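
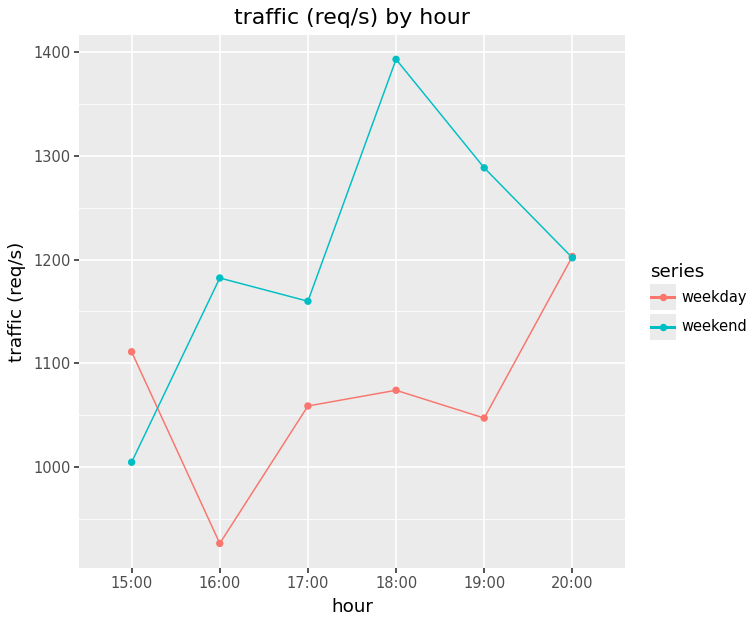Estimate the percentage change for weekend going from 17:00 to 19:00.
≈ +13%

17:00 ≈ 1150, 19:00 ≈ 1300; (1300 − 1150) / 1150 ≈ +13%.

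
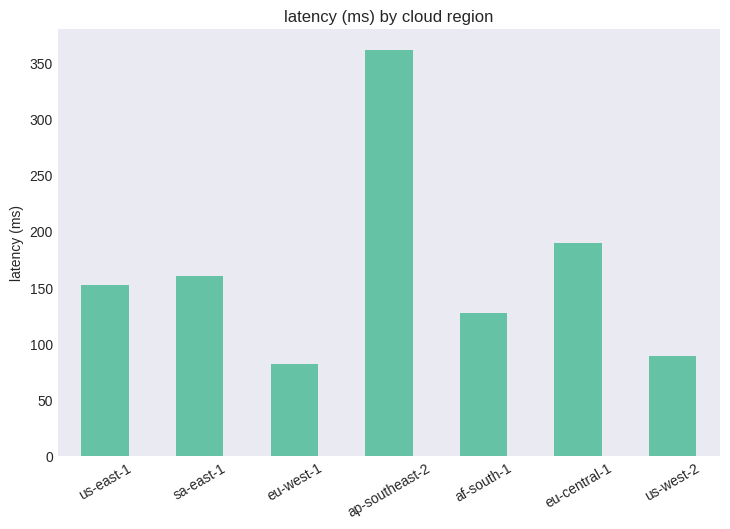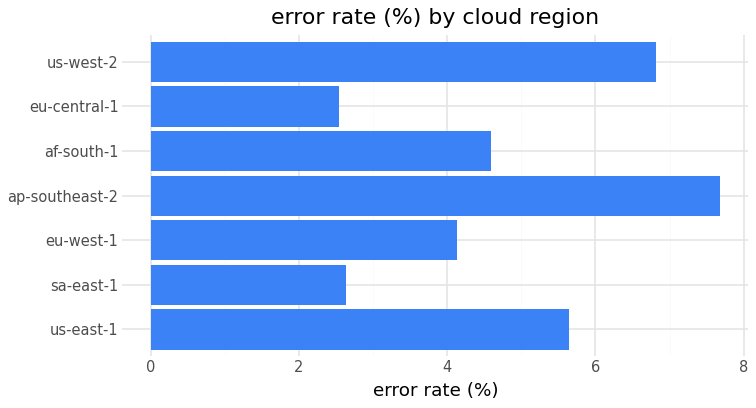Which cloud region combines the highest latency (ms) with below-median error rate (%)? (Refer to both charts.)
eu-central-1

Chart 2 median error rate (%) ≈ 5; below-median cloud regions: sa-east-1, eu-west-1, eu-central-1. Among those, eu-central-1 has the highest latency (ms) (≈ 200).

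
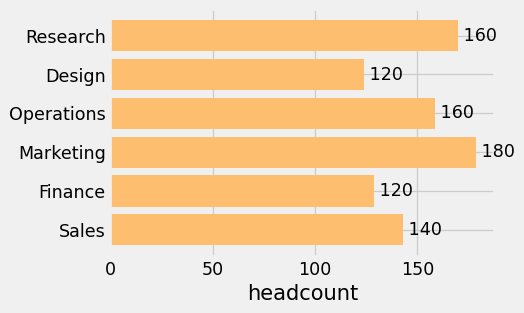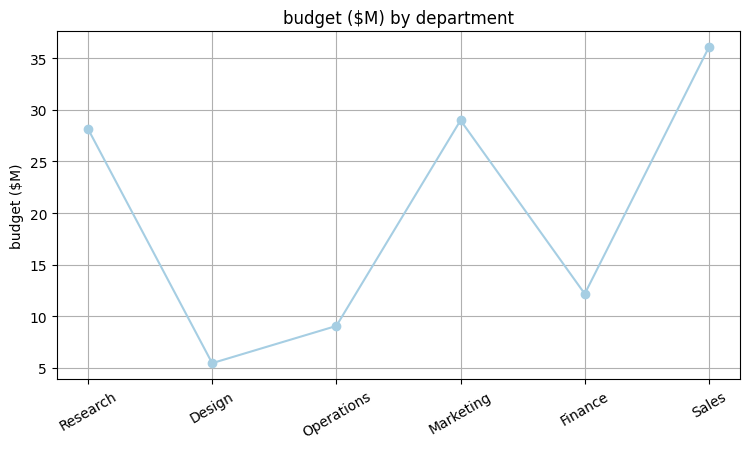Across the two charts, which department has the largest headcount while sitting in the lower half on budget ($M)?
Chart 2 median budget ($M) ≈ 20; below-median departments: Design, Operations, Finance. Among those, Operations has the highest headcount (≈ 160).

Operations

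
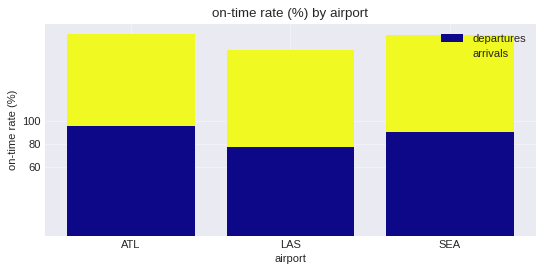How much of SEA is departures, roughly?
≈ 100

departures top ≈ 100, bottom ≈ 0; segment ≈ 100.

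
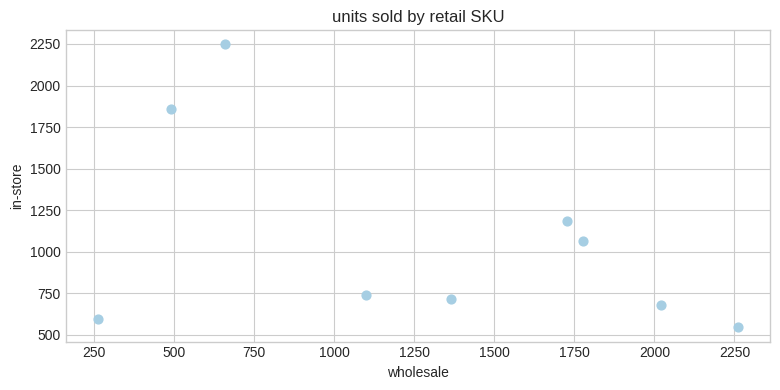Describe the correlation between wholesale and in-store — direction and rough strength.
Points are negatively correlated; moderate (|r| ≈ 0.5).

negative, moderate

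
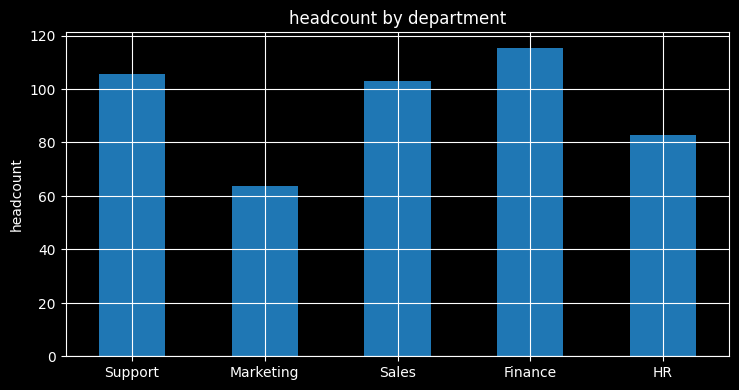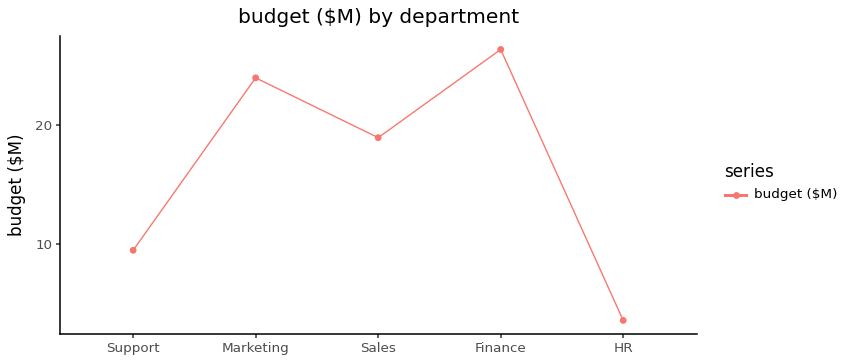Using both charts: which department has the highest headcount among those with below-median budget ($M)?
Support

Chart 2 median budget ($M) ≈ 20; below-median departments: Support, HR. Among those, Support has the highest headcount (≈ 100).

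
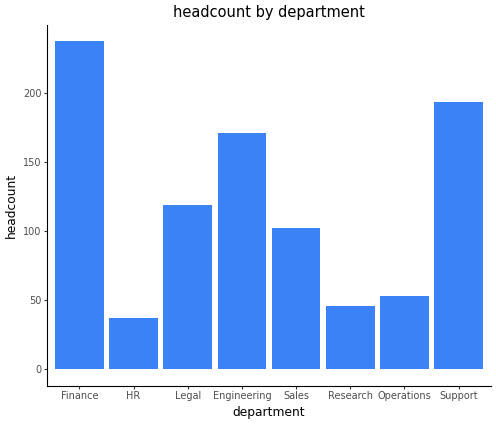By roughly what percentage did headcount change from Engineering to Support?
Engineering ≈ 180, Support ≈ 200; (200 − 180) / 180 ≈ +11.1%.

≈ +11.1%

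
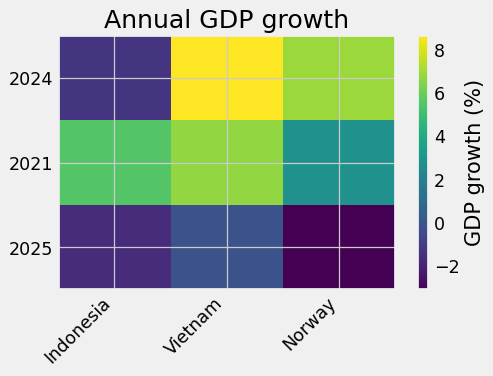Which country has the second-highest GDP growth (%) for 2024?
Norway

Top 3 for 2024: Vietnam ≈ 9, Norway ≈ 7, Indonesia ≈ -1.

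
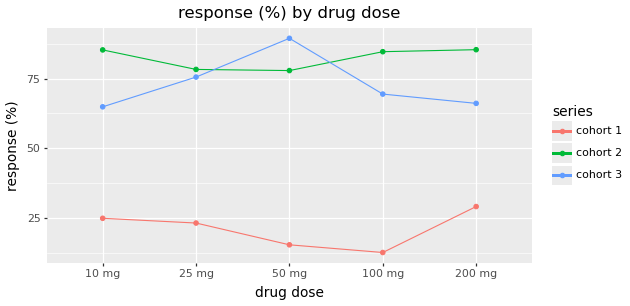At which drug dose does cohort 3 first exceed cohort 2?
50 mg

25 mg: cohort 3 ≈ 80 vs cohort 2 ≈ 80 (not yet); 50 mg: cohort 3 ≈ 90 vs cohort 2 ≈ 80 (first crossover).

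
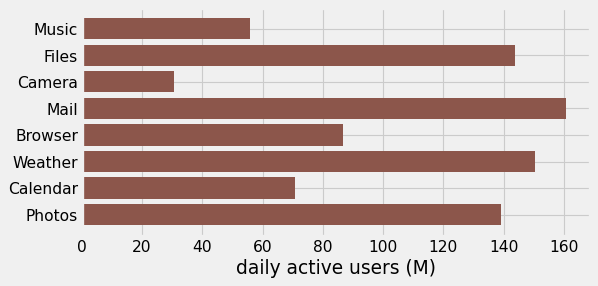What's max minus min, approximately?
≈ 120

Max Mail ≈ 160, min Camera ≈ 40; range ≈ 120.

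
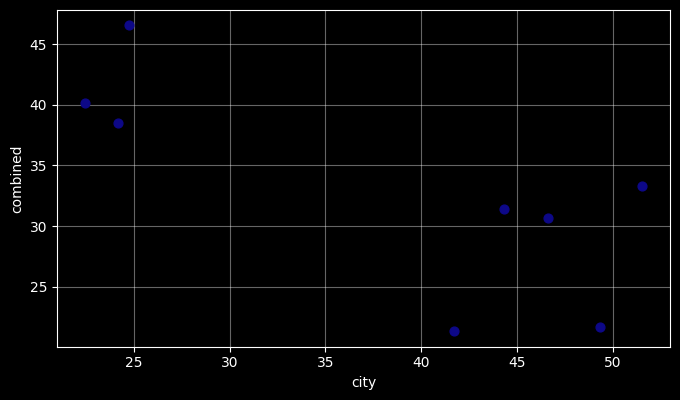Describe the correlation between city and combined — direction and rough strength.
Points are negatively correlated; strong (|r| ≈ 0.8).

negative, strong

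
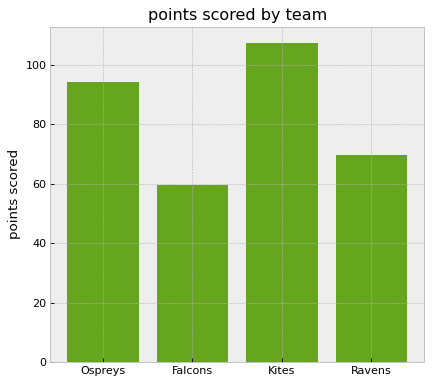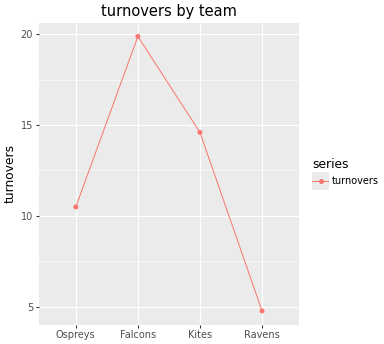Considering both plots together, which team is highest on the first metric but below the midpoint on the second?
Chart 2 median turnovers ≈ 12; below-median teams: Ospreys, Ravens. Among those, Ospreys has the highest points scored (≈ 90).

Ospreys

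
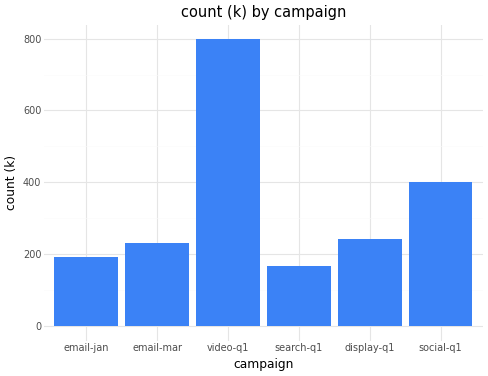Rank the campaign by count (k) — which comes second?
Top 3: video-q1 ≈ 800, social-q1 ≈ 400, display-q1 ≈ 200.

social-q1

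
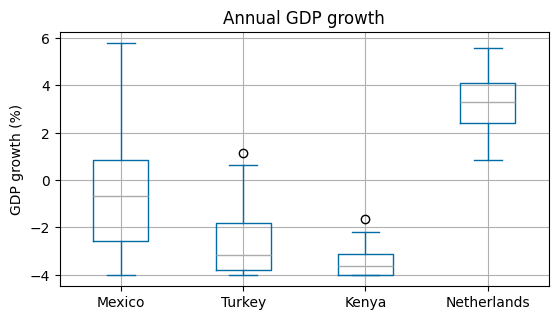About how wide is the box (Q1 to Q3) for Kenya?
≈ 1

Q3 ≈ -3, Q1 ≈ -4; IQR ≈ 1.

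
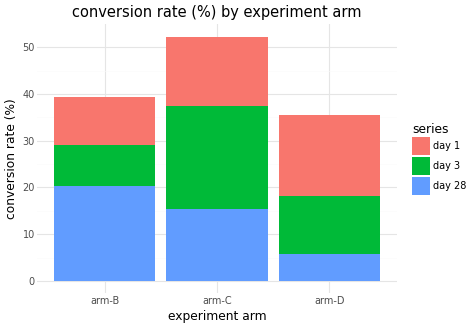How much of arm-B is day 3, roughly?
day 3 top ≈ 30, bottom ≈ 20; segment ≈ 10.

≈ 10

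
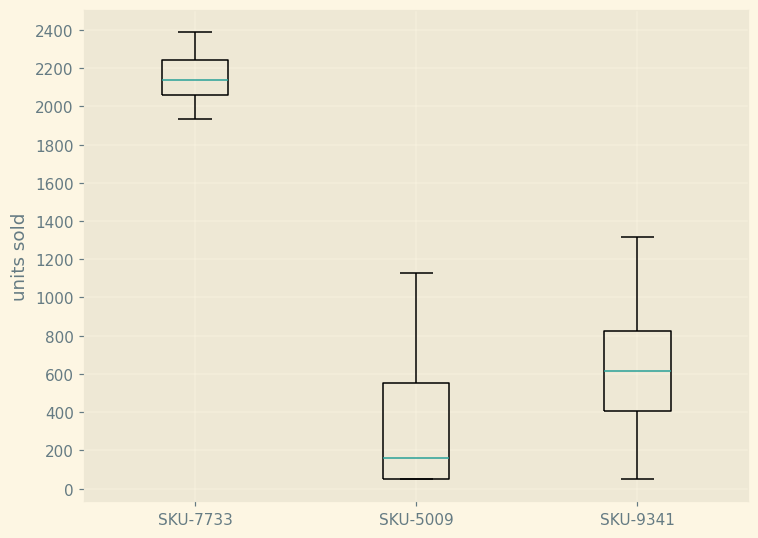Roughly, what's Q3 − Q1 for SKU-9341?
Q3 ≈ 800, Q1 ≈ 400; IQR ≈ 400.

≈ 400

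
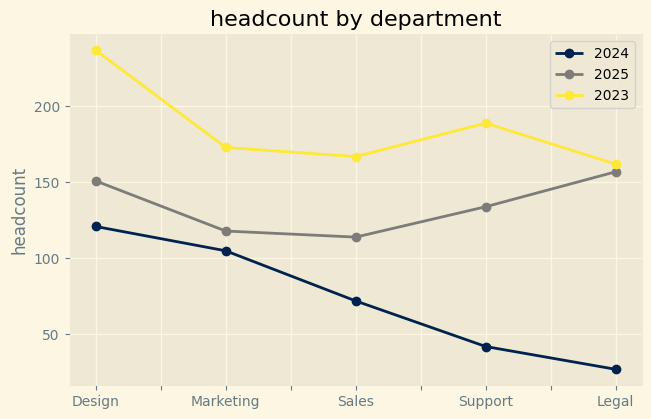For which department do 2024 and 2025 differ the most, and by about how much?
Legal: 2024 ≈ 20, 2025 ≈ 160 → gap ≈ 140. Next-largest (Support) is only ≈ 100.

Legal, ≈ 140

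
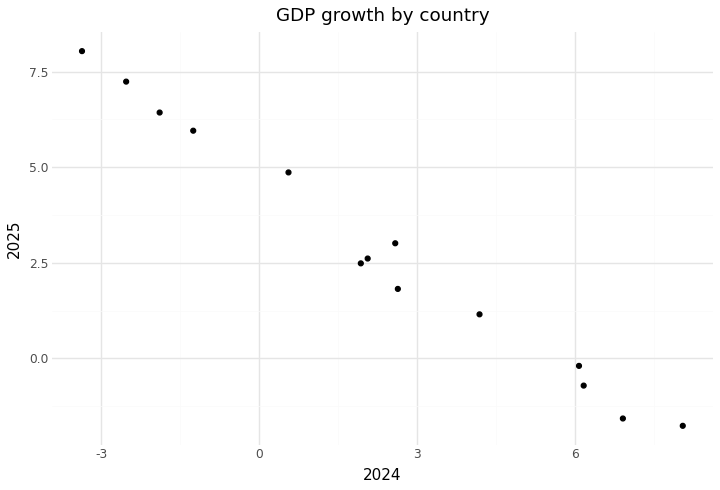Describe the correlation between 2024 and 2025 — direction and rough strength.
negative, strong

Points are negatively correlated; strong (|r| ≈ 1.0).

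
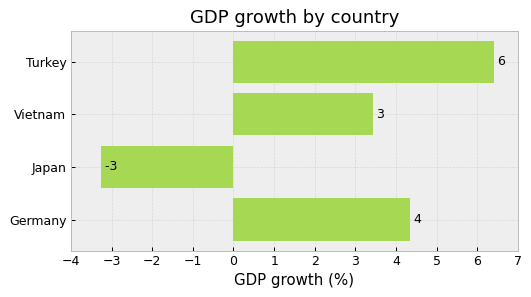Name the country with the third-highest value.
Top 4: Turkey ≈ 6, Germany ≈ 4, Vietnam ≈ 3, Japan ≈ -3.

Vietnam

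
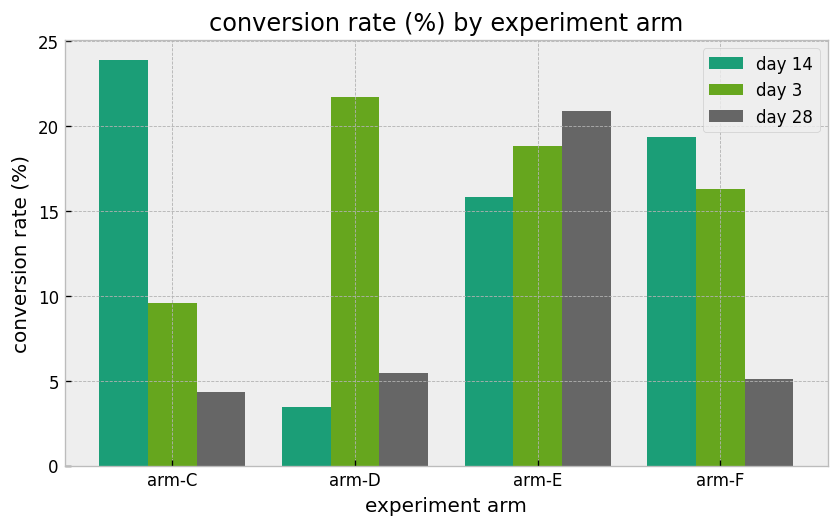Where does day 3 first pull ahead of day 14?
arm-D

arm-C: day 3 ≈ 10 vs day 14 ≈ 24 (not yet); arm-D: day 3 ≈ 22 vs day 14 ≈ 4 (first crossover).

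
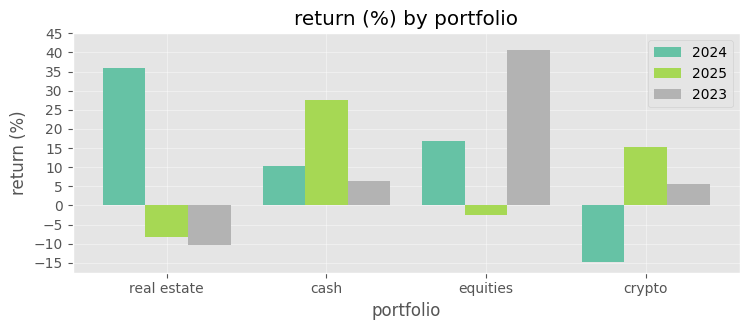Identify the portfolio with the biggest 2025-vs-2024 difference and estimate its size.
real estate: 2025 ≈ -10, 2024 ≈ 35 → gap ≈ 45. Next-largest (crypto) is only ≈ 30.

real estate, ≈ 45 %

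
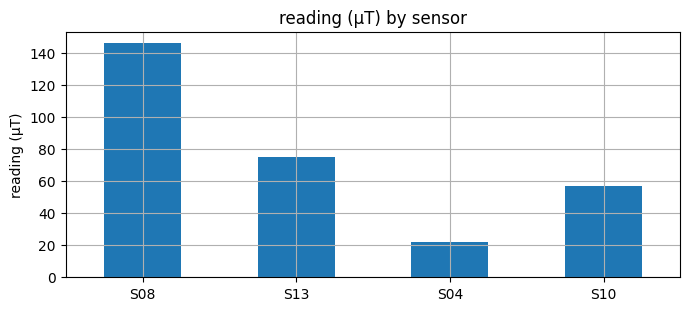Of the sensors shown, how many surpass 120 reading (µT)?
Above 120: S08.

1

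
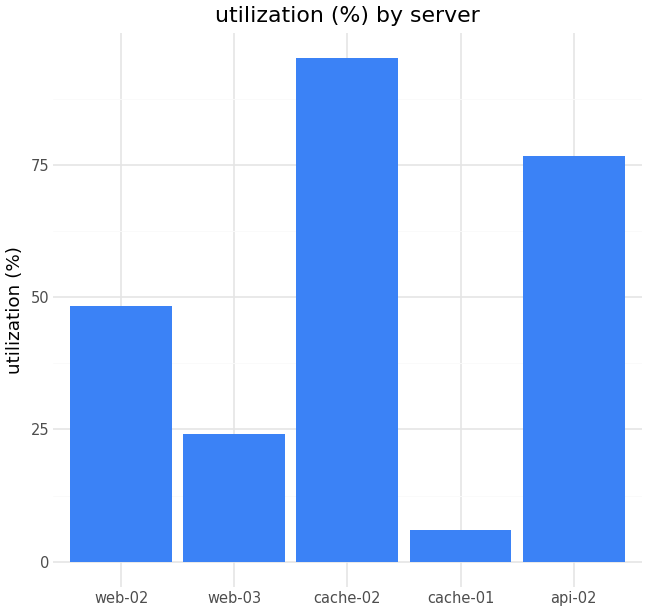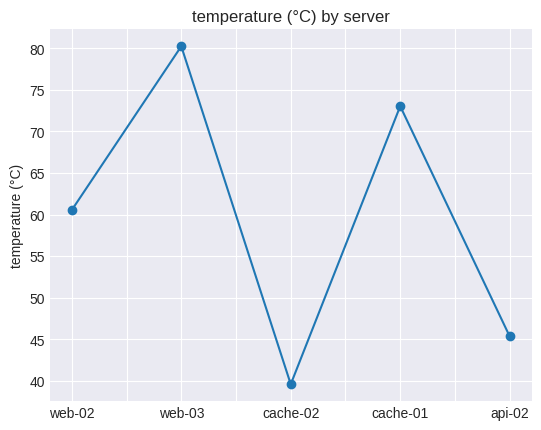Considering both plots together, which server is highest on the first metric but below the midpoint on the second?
cache-02

Chart 2 median temperature (°C) ≈ 60; below-median servers: cache-02, api-02. Among those, cache-02 has the highest utilization (%) (≈ 100).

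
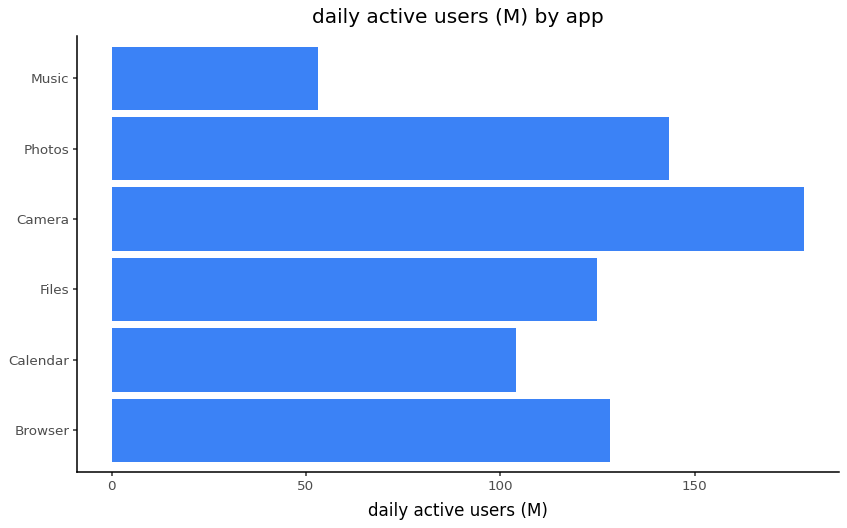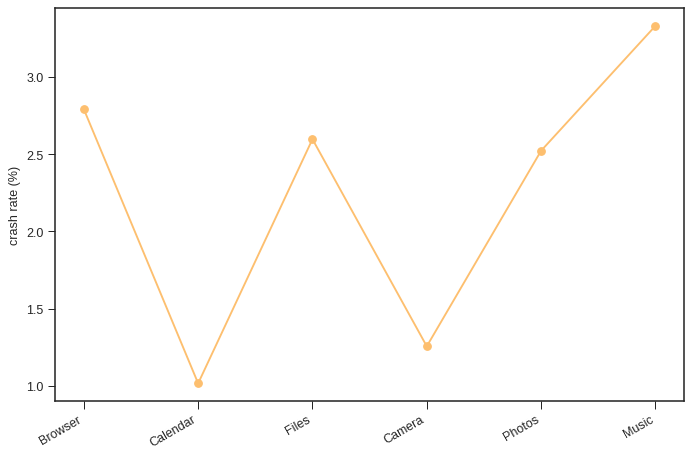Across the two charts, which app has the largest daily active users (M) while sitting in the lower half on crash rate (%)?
Camera

Chart 2 median crash rate (%) ≈ 2.5; below-median apps: Calendar, Camera, Photos. Among those, Camera has the highest daily active users (M) (≈ 180).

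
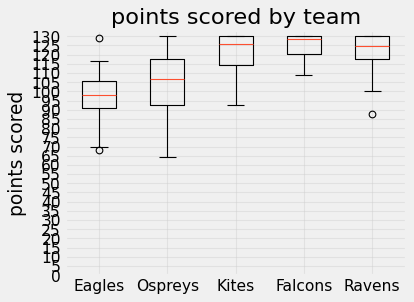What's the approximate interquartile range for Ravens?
Q3 ≈ 130, Q1 ≈ 120; IQR ≈ 10.

≈ 10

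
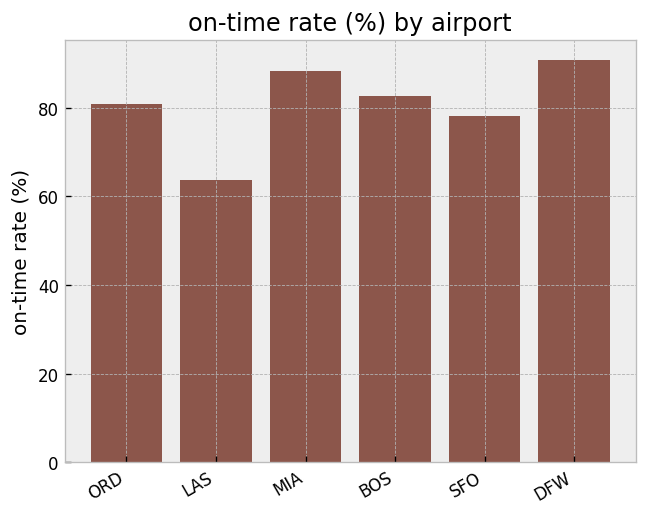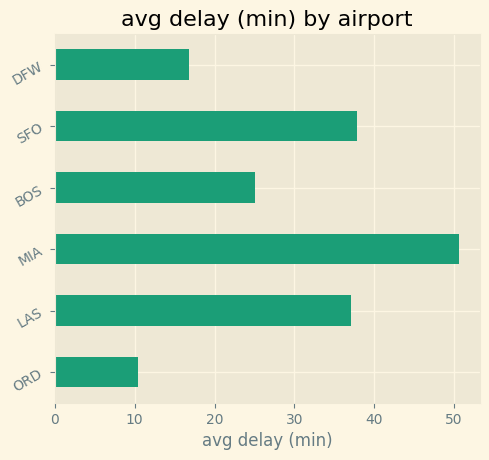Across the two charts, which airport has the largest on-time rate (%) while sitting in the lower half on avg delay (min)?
DFW

Chart 2 median avg delay (min) ≈ 30; below-median airports: ORD, BOS, DFW. Among those, DFW has the highest on-time rate (%) (≈ 90).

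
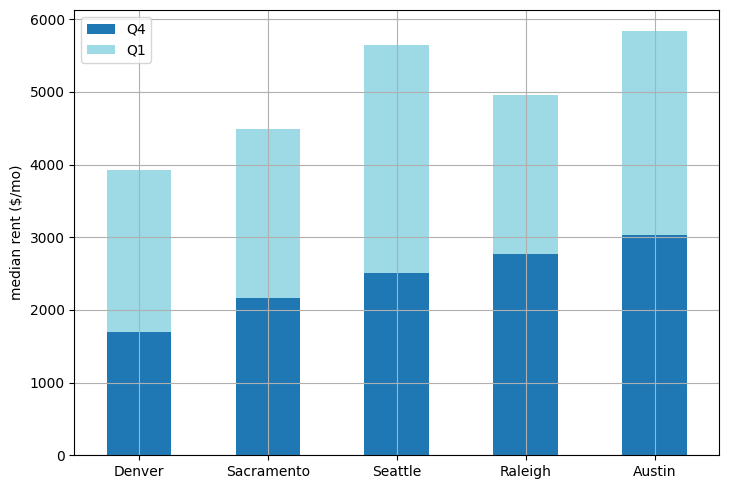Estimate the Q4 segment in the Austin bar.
Q4 top ≈ 3000, bottom ≈ 0; segment ≈ 3000.

≈ 3000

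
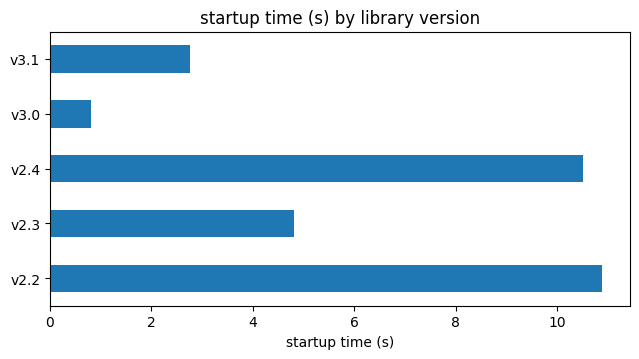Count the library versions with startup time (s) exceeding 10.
Above 10: v2.2, v2.4.

2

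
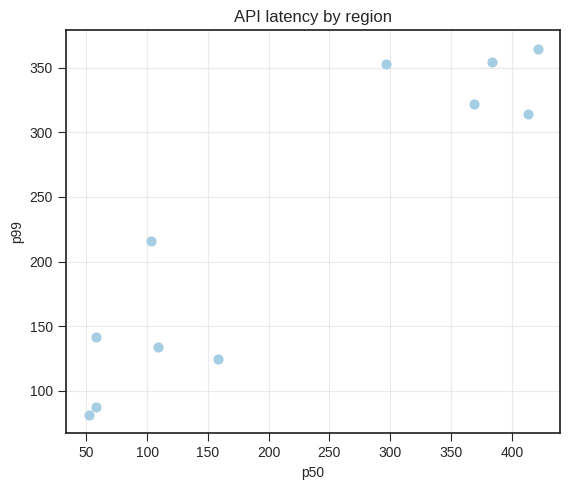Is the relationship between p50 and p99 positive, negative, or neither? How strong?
positive, strong

Points are positively correlated; strong (|r| ≈ 0.9).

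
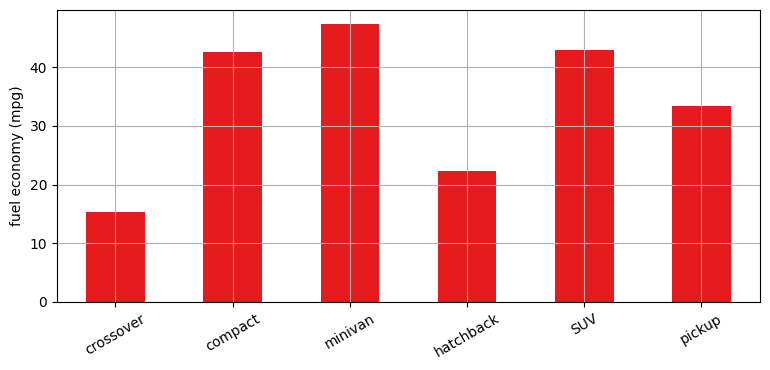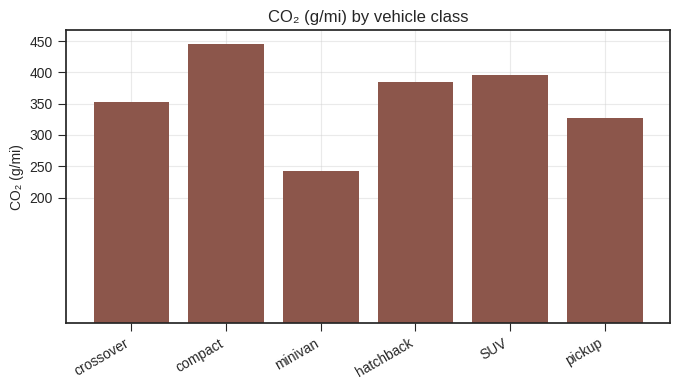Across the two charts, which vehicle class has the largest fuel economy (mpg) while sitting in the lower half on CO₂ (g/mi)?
Chart 2 median CO₂ (g/mi) ≈ 350; below-median vehicle classes: crossover, minivan, pickup. Among those, minivan has the highest fuel economy (mpg) (≈ 45).

minivan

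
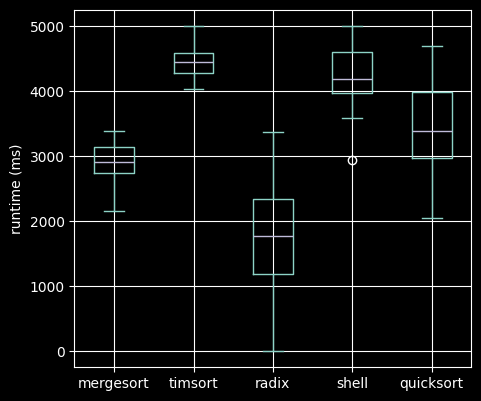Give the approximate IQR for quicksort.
Q3 ≈ 4000, Q1 ≈ 3000; IQR ≈ 1000.

≈ 1000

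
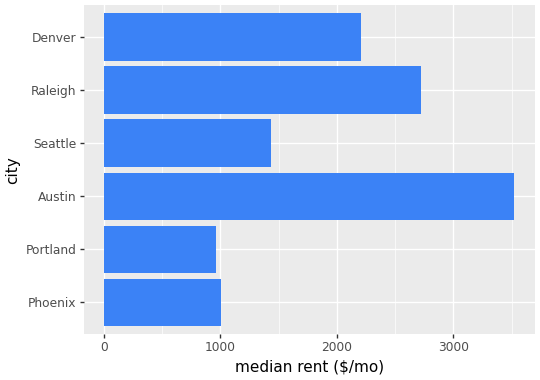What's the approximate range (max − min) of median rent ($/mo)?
≈ 2500

Max Austin ≈ 3500, min Portland ≈ 1000; range ≈ 2500.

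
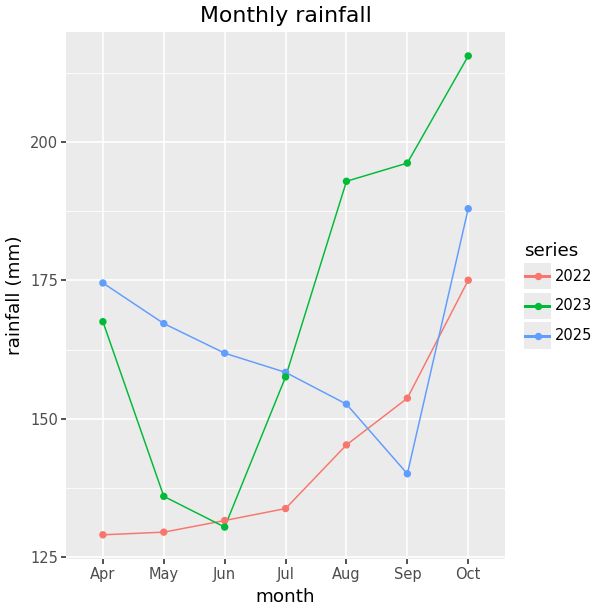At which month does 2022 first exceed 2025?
Aug: 2022 ≈ 150 vs 2025 ≈ 150 (not yet); Sep: 2022 ≈ 150 vs 2025 ≈ 140 (first crossover).

Sep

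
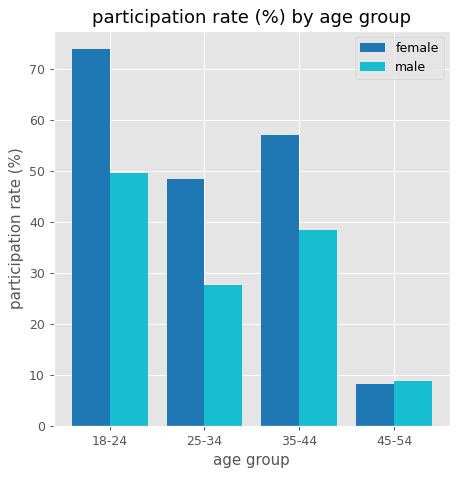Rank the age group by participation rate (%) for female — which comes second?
35-44

Top 3 for female: 18-24 ≈ 70, 35-44 ≈ 60, 25-34 ≈ 50.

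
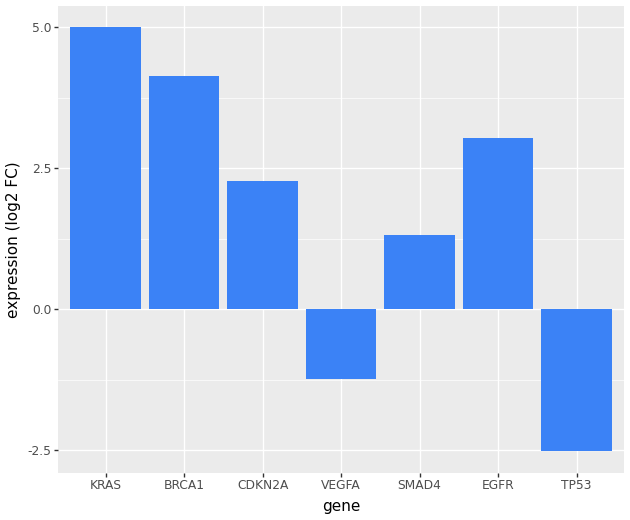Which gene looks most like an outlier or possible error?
TP53 ≈ -3; the rest sit between ≈ -1 and ≈ 5.

TP53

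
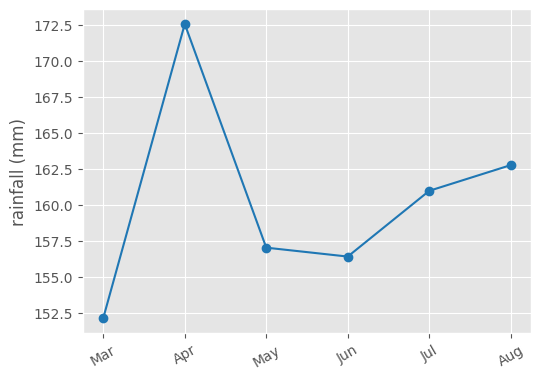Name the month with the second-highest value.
Top 3: Apr ≈ 172, Aug ≈ 162, Jul ≈ 160.

Aug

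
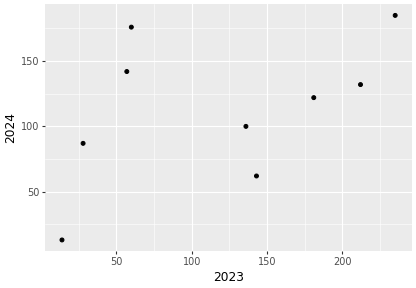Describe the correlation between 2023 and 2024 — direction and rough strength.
positive, moderate

Points are positively correlated; moderate (|r| ≈ 0.5).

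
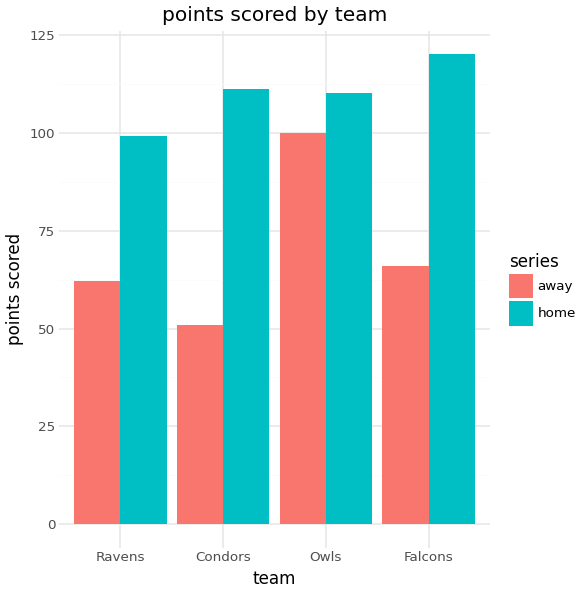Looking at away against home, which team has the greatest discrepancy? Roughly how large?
Condors, ≈ 60

Condors: away ≈ 50, home ≈ 110 → gap ≈ 60. Next-largest (Falcons) is only ≈ 50.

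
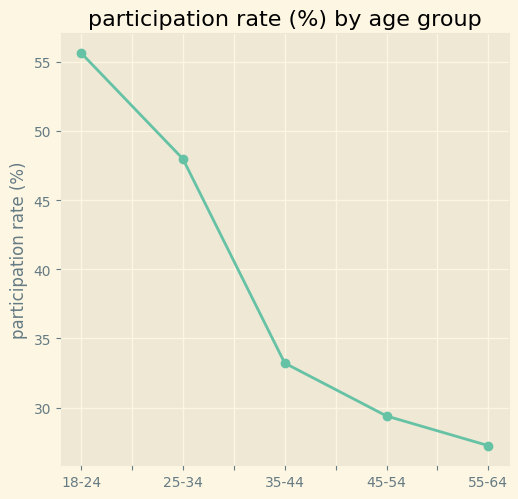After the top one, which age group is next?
25-34

Top 3: 18-24 ≈ 55, 25-34 ≈ 50, 35-44 ≈ 35.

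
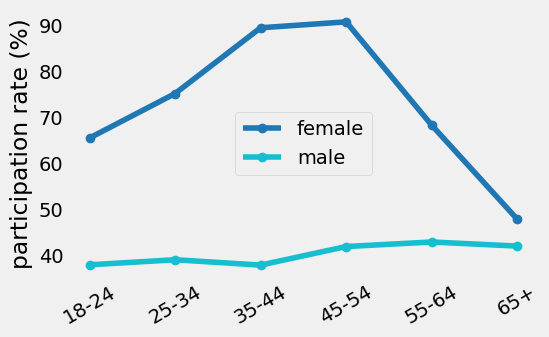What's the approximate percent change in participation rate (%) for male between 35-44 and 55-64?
≈ +12.5%

35-44 ≈ 40, 55-64 ≈ 45; (45 − 40) / 40 ≈ +12.5%.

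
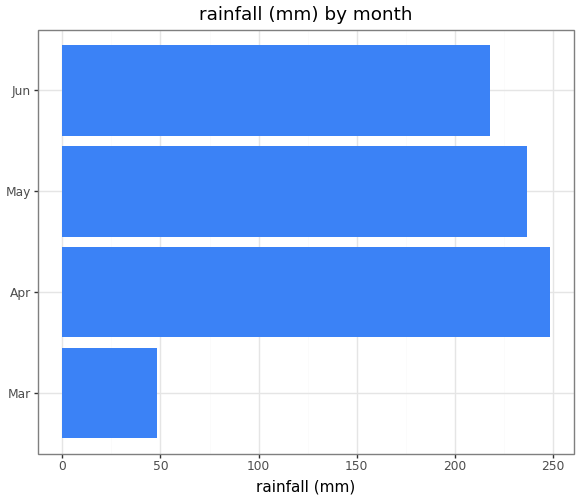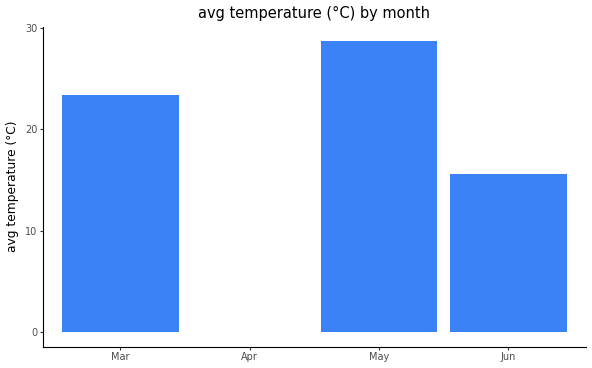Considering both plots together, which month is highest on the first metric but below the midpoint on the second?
Chart 2 median avg temperature (°C) ≈ 20; below-median months: Apr, Jun. Among those, Apr has the highest rainfall (mm) (≈ 250).

Apr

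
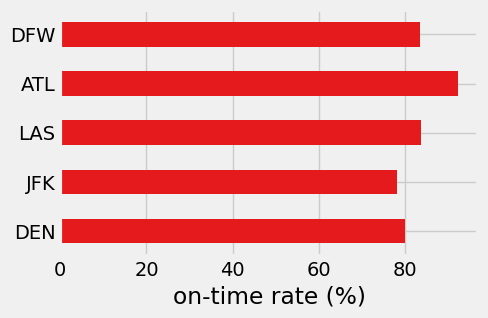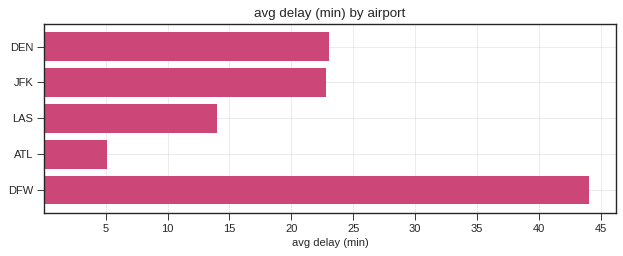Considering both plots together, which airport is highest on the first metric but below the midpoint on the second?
ATL

Chart 2 median avg delay (min) ≈ 25; below-median airports: LAS, ATL. Among those, ATL has the highest on-time rate (%) (≈ 90).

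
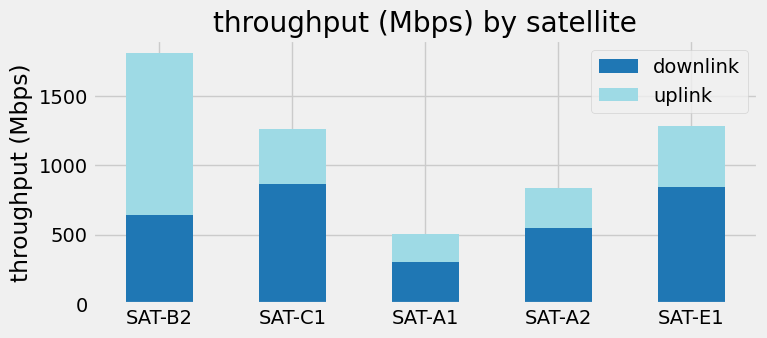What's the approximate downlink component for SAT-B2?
downlink top ≈ 600, bottom ≈ 0; segment ≈ 600.

≈ 600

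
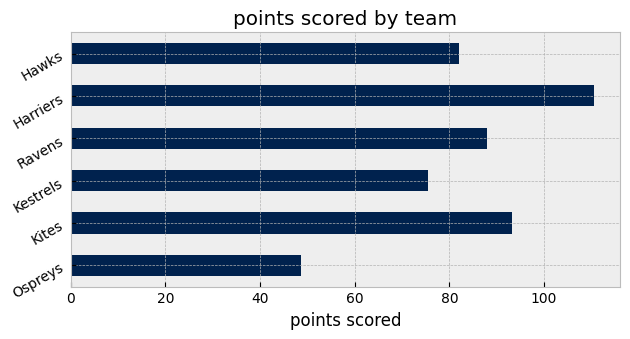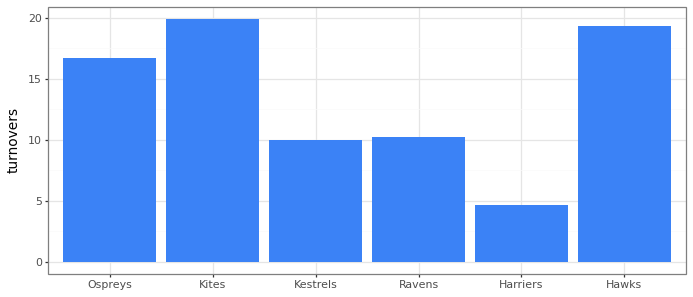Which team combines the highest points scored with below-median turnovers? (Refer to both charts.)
Chart 2 median turnovers ≈ 14; below-median teams: Kestrels, Ravens, Harriers. Among those, Harriers has the highest points scored (≈ 120).

Harriers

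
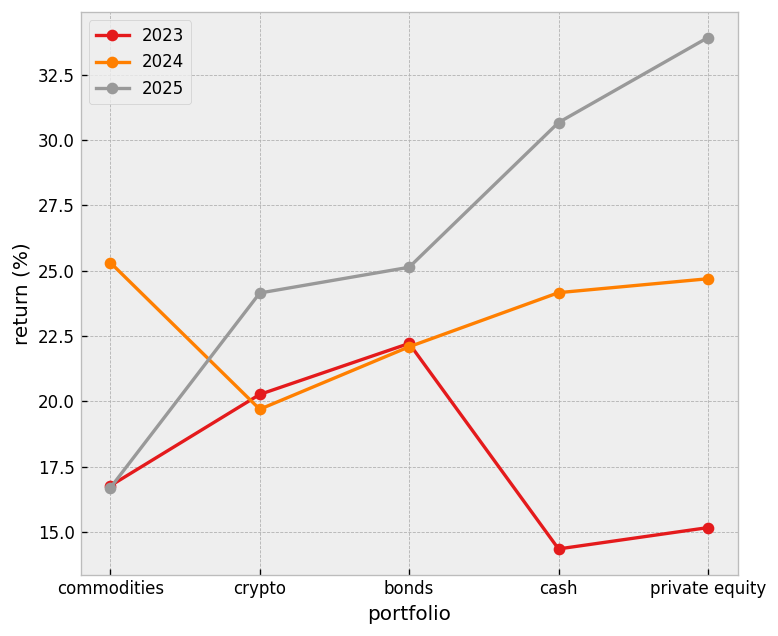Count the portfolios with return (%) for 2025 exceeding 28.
Above 28: cash, private equity.

2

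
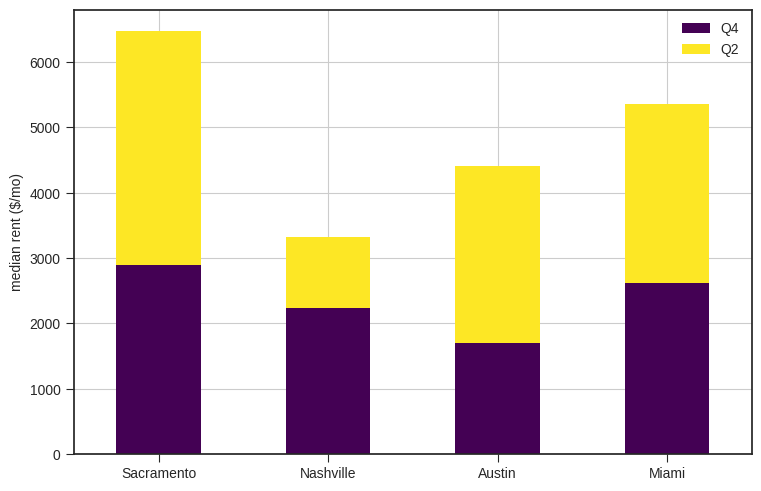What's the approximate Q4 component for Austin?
Q4 top ≈ 2000, bottom ≈ 0; segment ≈ 2000.

≈ 2000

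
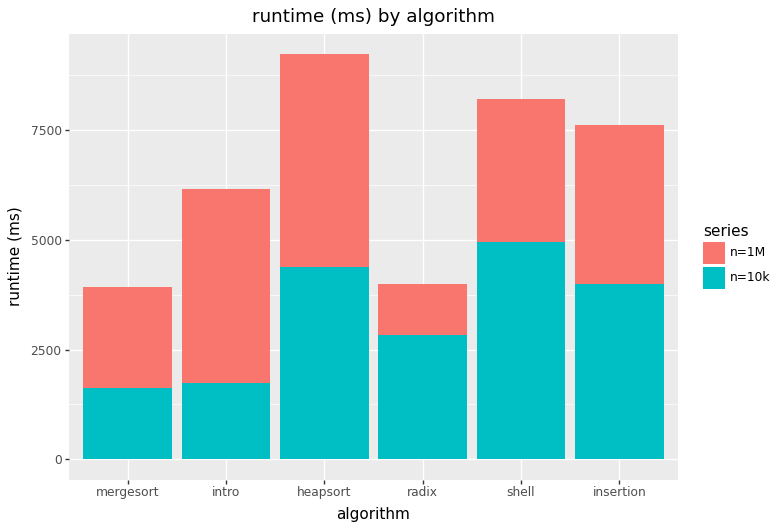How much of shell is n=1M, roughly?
≈ 3000

n=1M top ≈ 8000, bottom ≈ 5000; segment ≈ 3000.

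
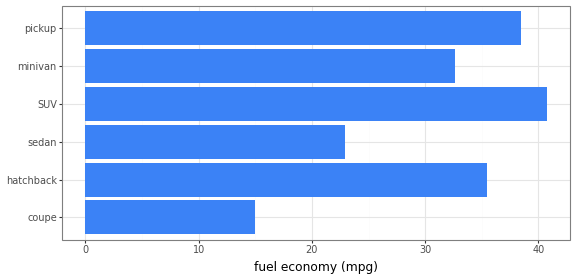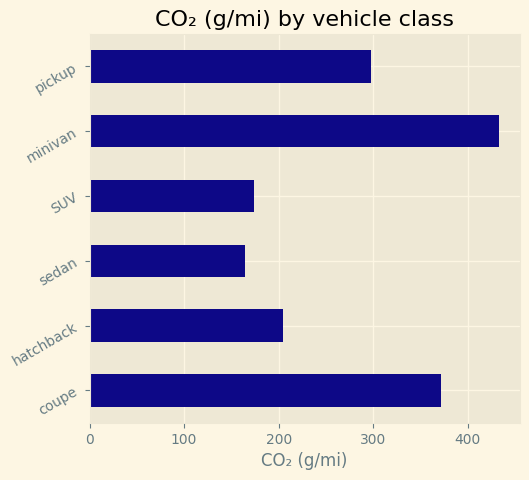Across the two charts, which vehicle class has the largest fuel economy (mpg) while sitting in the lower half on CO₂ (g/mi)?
SUV

Chart 2 median CO₂ (g/mi) ≈ 250; below-median vehicle classes: hatchback, sedan, SUV. Among those, SUV has the highest fuel economy (mpg) (≈ 40).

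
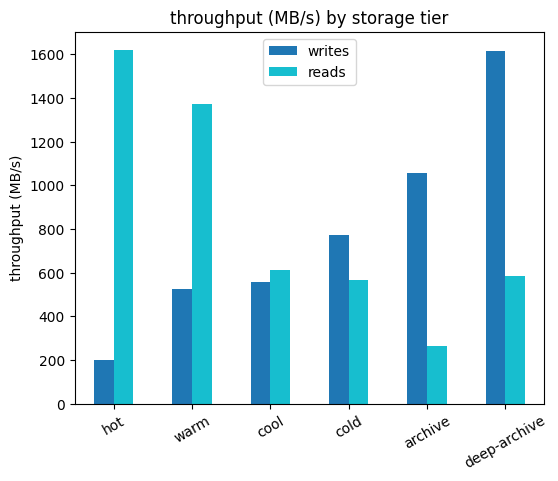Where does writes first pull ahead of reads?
cool: writes ≈ 600 vs reads ≈ 600 (not yet); cold: writes ≈ 800 vs reads ≈ 600 (first crossover).

cold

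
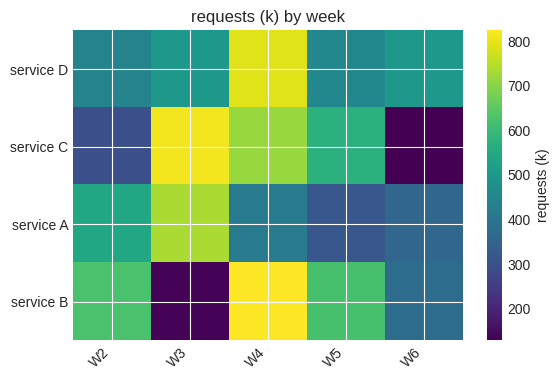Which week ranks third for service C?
Top 4 for service C: W3 ≈ 800, W4 ≈ 700, W5 ≈ 600, W2 ≈ 300.

W5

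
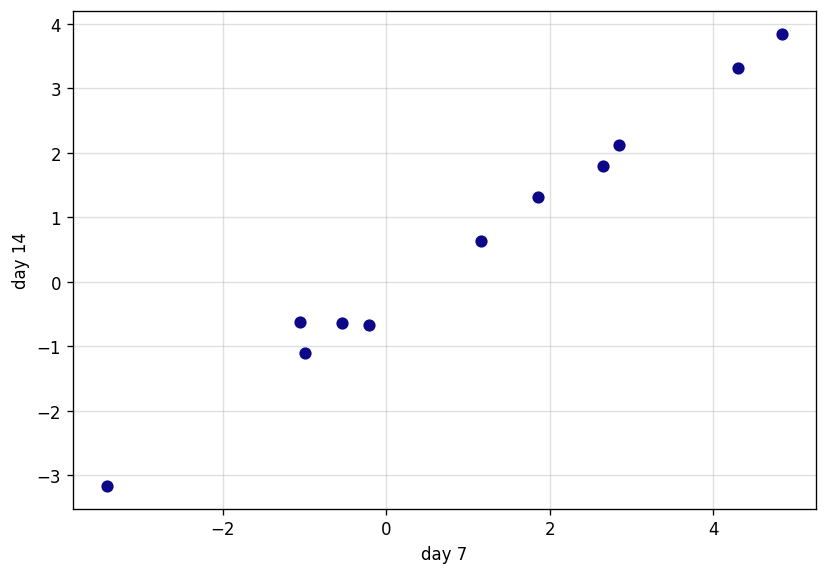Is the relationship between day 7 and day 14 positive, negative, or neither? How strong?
Points are positively correlated; strong (|r| ≈ 1.0).

positive, strong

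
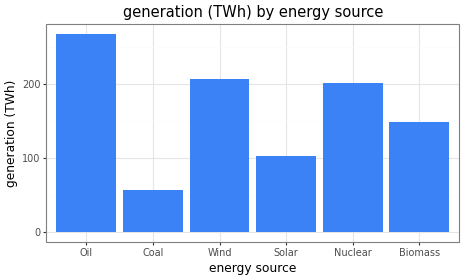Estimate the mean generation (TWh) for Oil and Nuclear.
≈ 238

(275 + 200) / 2 ≈ 238.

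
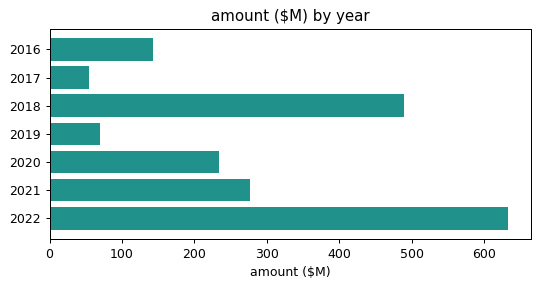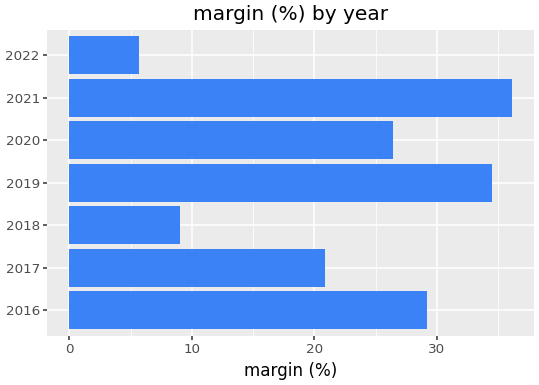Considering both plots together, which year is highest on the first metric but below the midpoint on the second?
Chart 2 median margin (%) ≈ 25; below-median years: 2017, 2018, 2022. Among those, 2022 has the highest amount ($M) (≈ 600).

2022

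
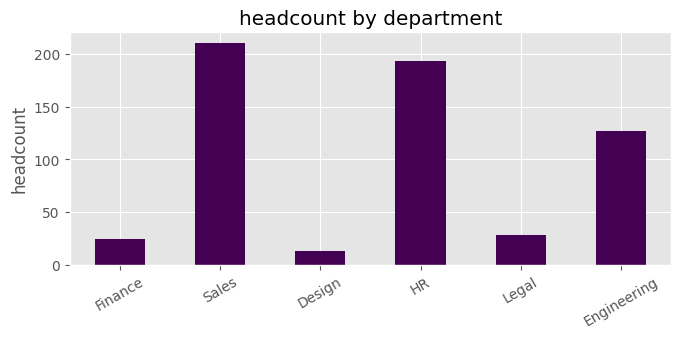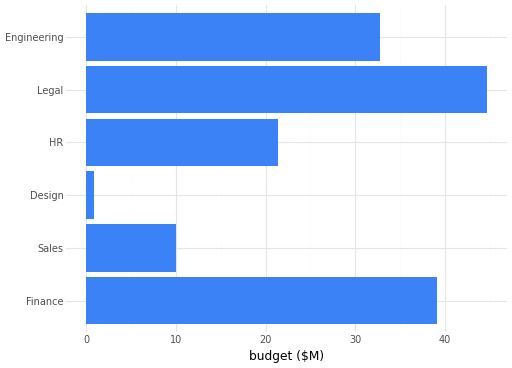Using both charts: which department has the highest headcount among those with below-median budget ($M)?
Chart 2 median budget ($M) ≈ 25; below-median departments: Sales, Design, HR. Among those, Sales has the highest headcount (≈ 220).

Sales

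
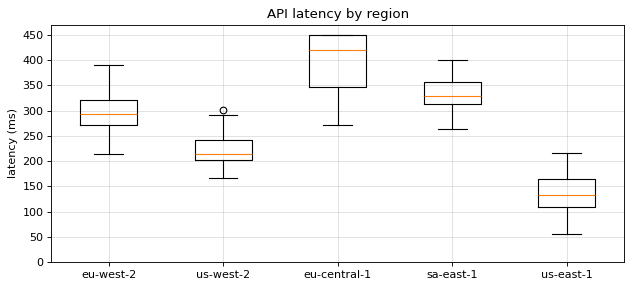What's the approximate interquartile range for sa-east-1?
≈ 50

Q3 ≈ 350, Q1 ≈ 300; IQR ≈ 50.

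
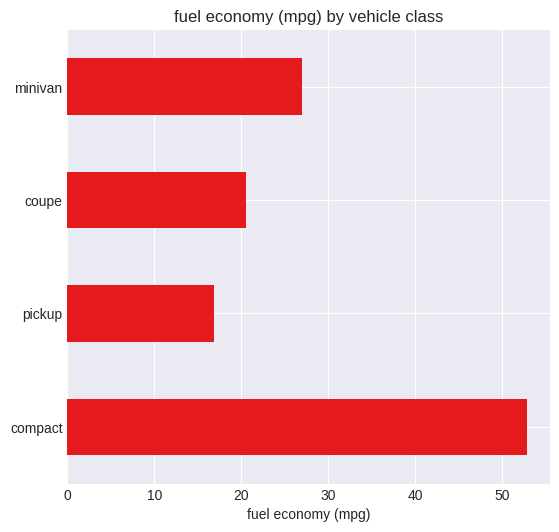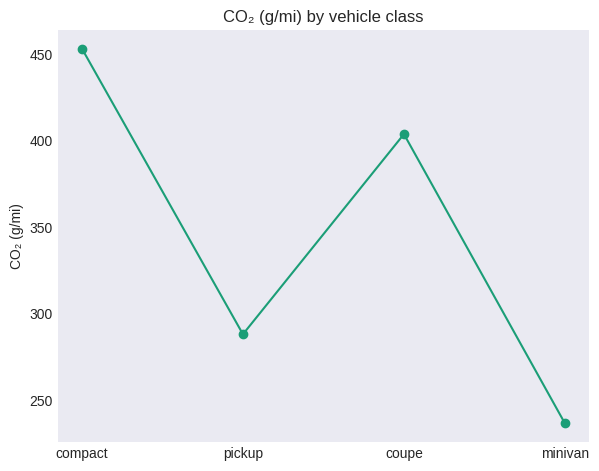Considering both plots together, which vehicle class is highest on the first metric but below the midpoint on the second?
minivan

Chart 2 median CO₂ (g/mi) ≈ 350; below-median vehicle classes: pickup, minivan. Among those, minivan has the highest fuel economy (mpg) (≈ 25).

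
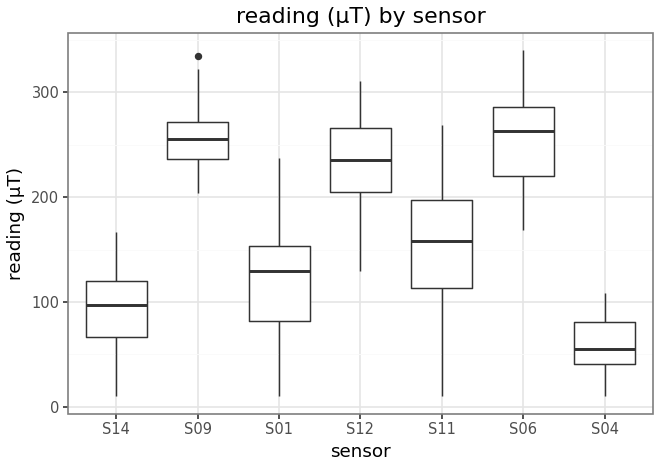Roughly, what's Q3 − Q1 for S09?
≈ 40

Q3 ≈ 280, Q1 ≈ 240; IQR ≈ 40.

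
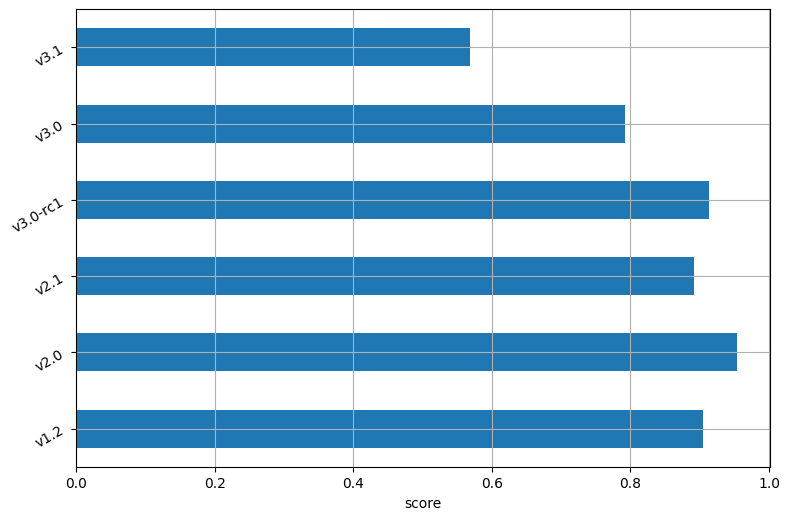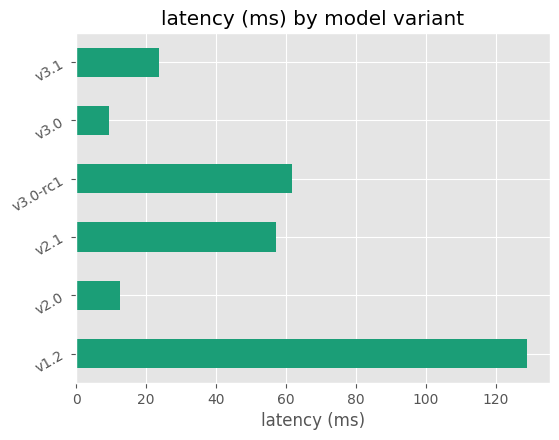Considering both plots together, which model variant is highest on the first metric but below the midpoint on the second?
Chart 2 median latency (ms) ≈ 40; below-median model variants: v2.0, v3.0, v3.1. Among those, v2.0 has the highest score (≈ 1).

v2.0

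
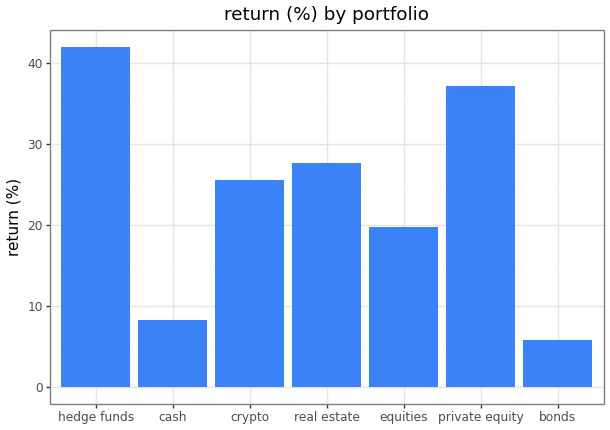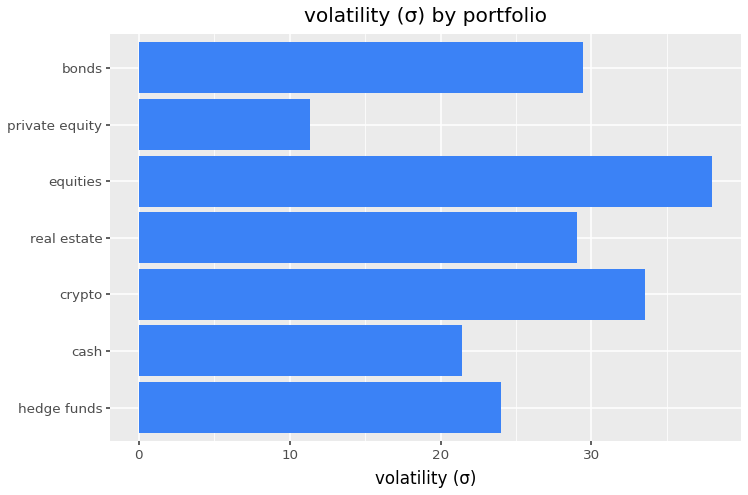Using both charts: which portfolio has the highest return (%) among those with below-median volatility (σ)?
hedge funds

Chart 2 median volatility (σ) ≈ 30; below-median portfolios: hedge funds, cash, private equity. Among those, hedge funds has the highest return (%) (≈ 40).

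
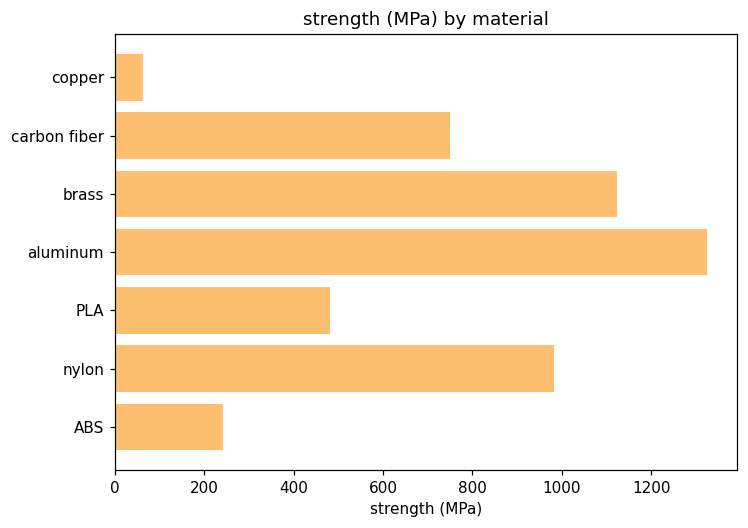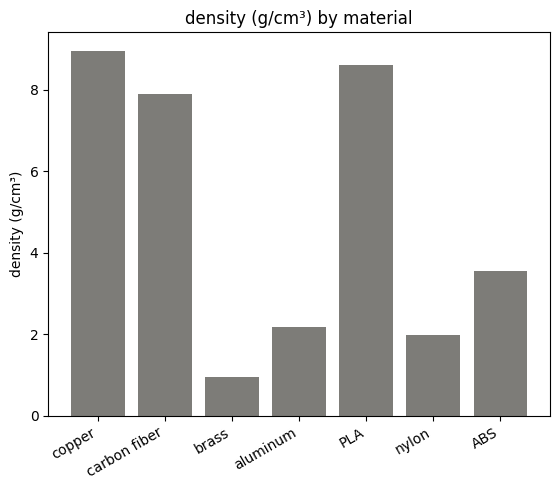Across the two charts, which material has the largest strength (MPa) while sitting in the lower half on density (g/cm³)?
Chart 2 median density (g/cm³) ≈ 4; below-median materials: brass, aluminum, nylon. Among those, aluminum has the highest strength (MPa) (≈ 1400).

aluminum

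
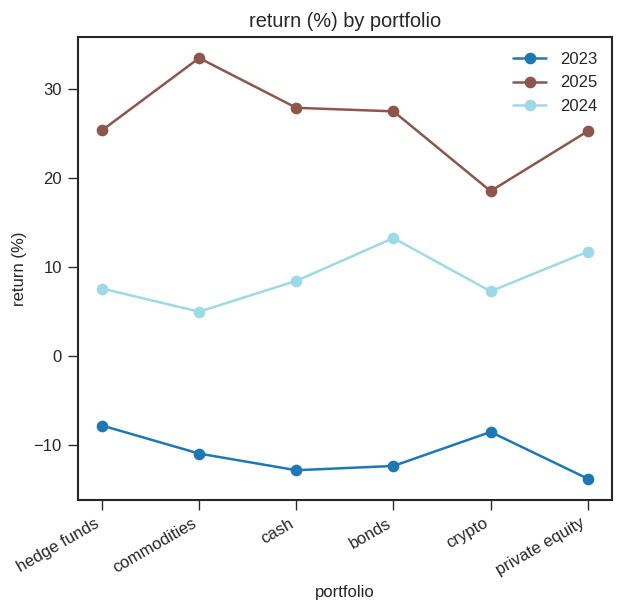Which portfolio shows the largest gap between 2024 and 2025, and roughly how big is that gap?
commodities, ≈ 30 %

commodities: 2024 ≈ 5, 2025 ≈ 35 → gap ≈ 30. Next-largest (cash) is only ≈ 20.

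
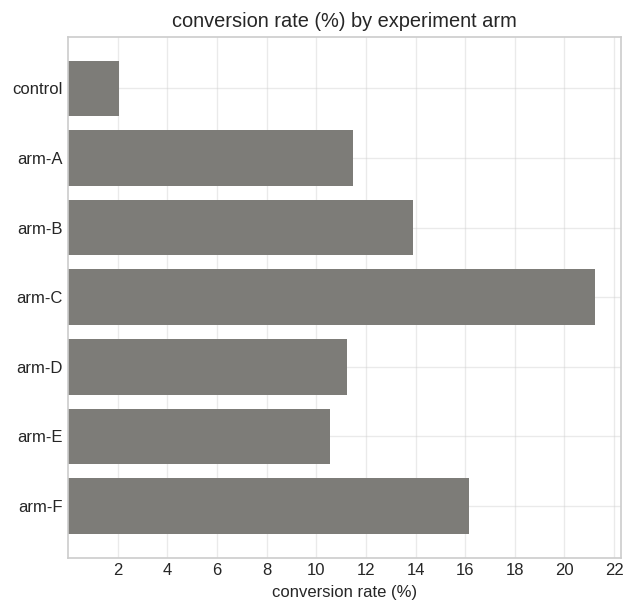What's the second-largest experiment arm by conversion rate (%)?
arm-F

Top 3: arm-C ≈ 22, arm-F ≈ 16, arm-B ≈ 14.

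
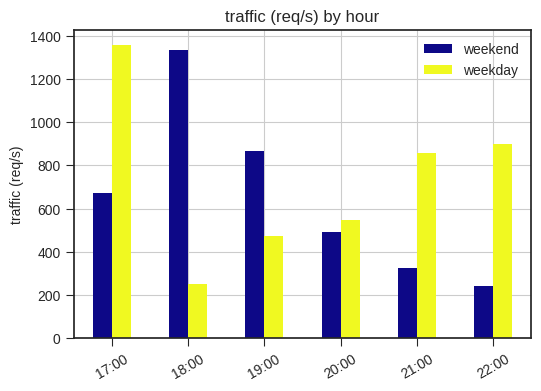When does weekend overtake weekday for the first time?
18:00

17:00: weekend ≈ 600 vs weekday ≈ 1400 (not yet); 18:00: weekend ≈ 1400 vs weekday ≈ 200 (first crossover).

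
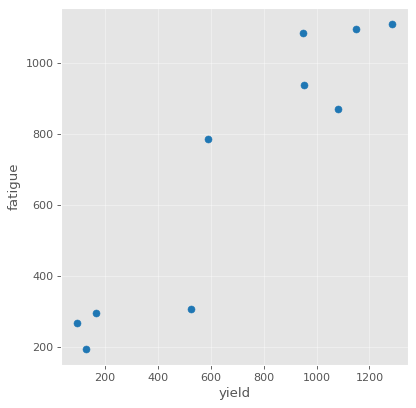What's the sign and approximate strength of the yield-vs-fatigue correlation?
Points are positively correlated; strong (|r| ≈ 0.9).

positive, strong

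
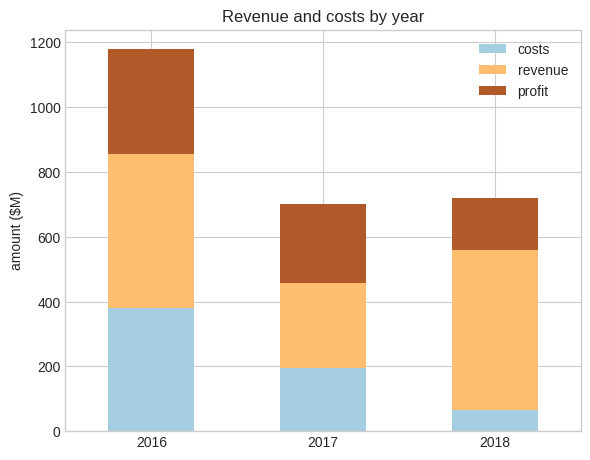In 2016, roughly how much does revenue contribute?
revenue top ≈ 900, bottom ≈ 400; segment ≈ 500.

≈ 500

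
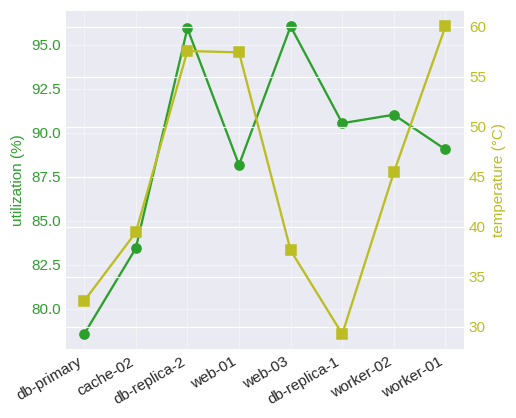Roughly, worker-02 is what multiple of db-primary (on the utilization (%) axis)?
worker-02 ≈ 92, db-primary ≈ 78; 92/78 ≈ 1.18.

≈ 1.18×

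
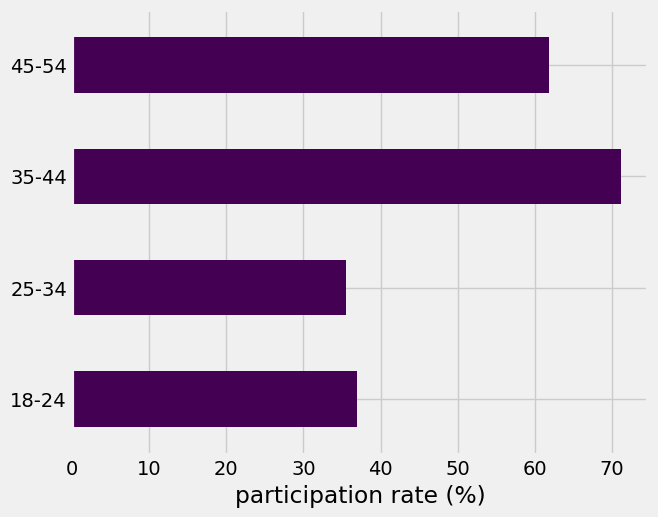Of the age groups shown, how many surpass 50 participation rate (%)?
Above 50: 35-44, 45-54.

2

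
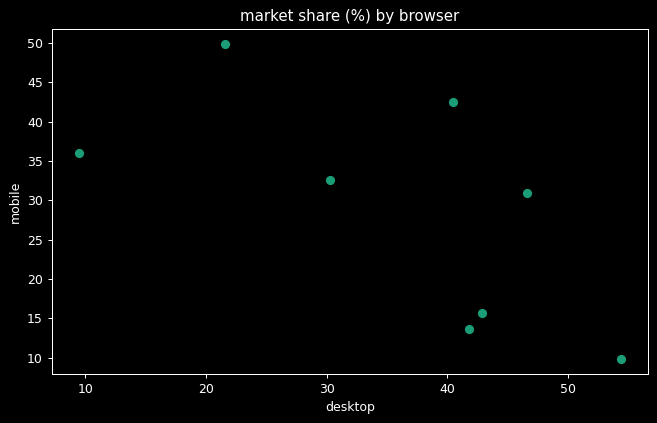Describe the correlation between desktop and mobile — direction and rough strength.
Points are negatively correlated; moderate (|r| ≈ 0.6).

negative, moderate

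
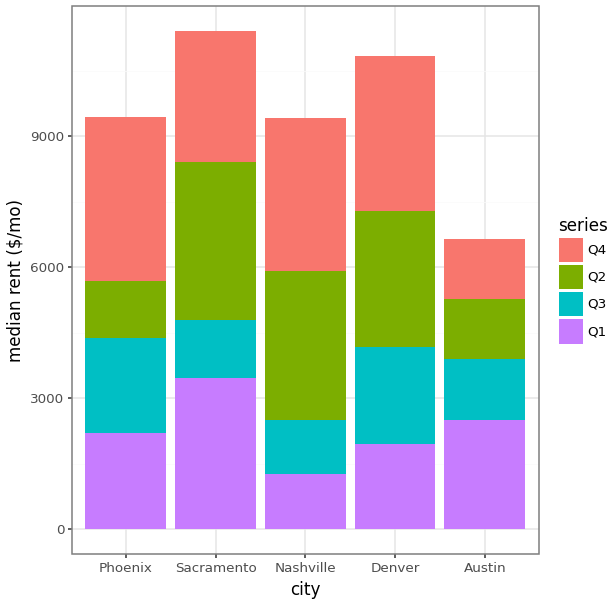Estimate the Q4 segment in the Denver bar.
≈ 4000

Q4 top ≈ 11000, bottom ≈ 7000; segment ≈ 4000.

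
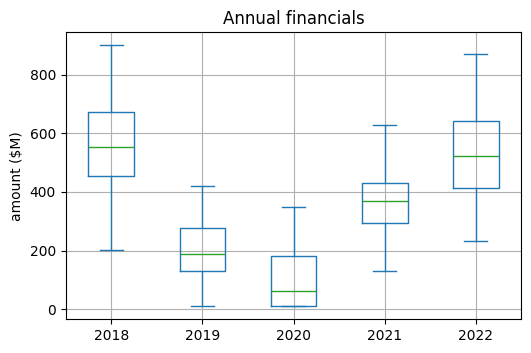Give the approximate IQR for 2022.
≈ 250

Q3 ≈ 650, Q1 ≈ 400; IQR ≈ 250.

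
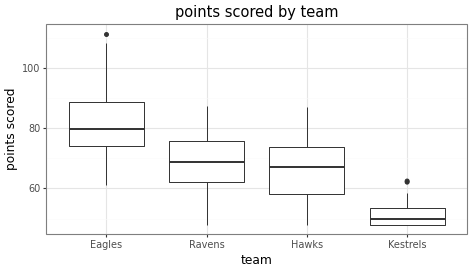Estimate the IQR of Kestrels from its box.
≈ 5

Q3 ≈ 55, Q1 ≈ 50; IQR ≈ 5.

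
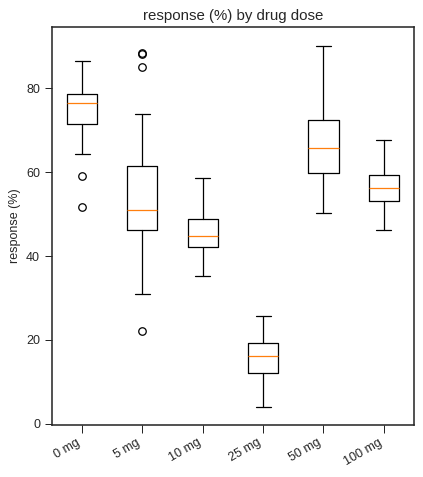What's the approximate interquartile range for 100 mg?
Q3 ≈ 60, Q1 ≈ 55; IQR ≈ 5.

≈ 5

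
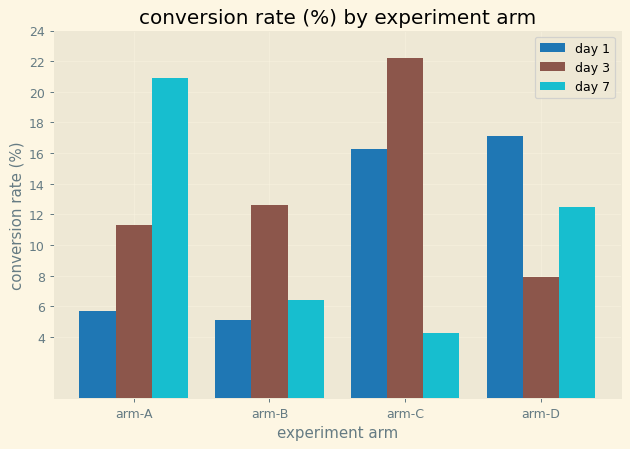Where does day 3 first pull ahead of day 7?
arm-B

arm-A: day 3 ≈ 12 vs day 7 ≈ 20 (not yet); arm-B: day 3 ≈ 12 vs day 7 ≈ 6 (first crossover).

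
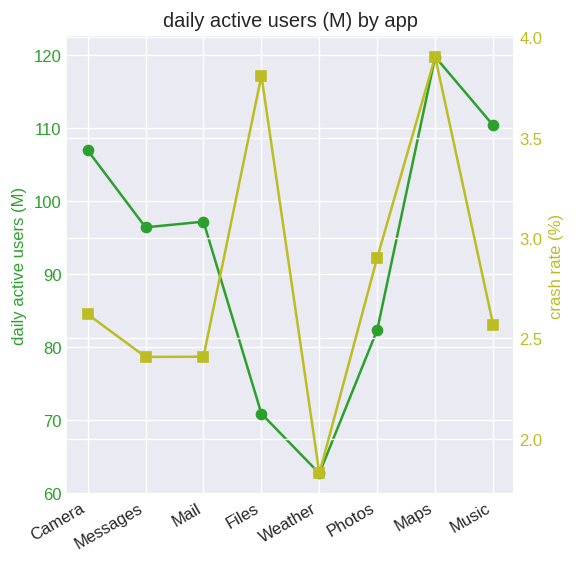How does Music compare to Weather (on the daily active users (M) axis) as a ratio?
≈ 1.69×

Music ≈ 110, Weather ≈ 65; 110/65 ≈ 1.69.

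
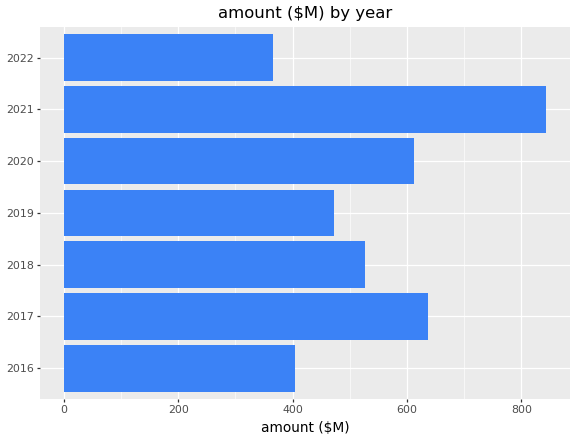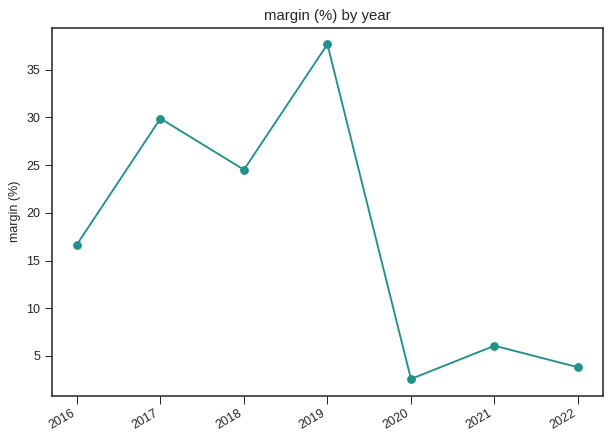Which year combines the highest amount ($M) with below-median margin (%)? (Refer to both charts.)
2021

Chart 2 median margin (%) ≈ 15; below-median years: 2020, 2021, 2022. Among those, 2021 has the highest amount ($M) (≈ 800).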